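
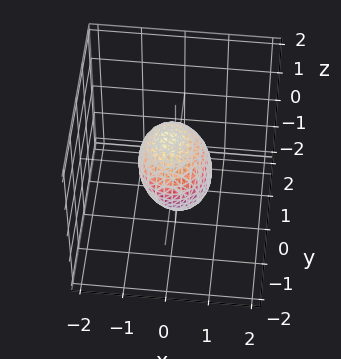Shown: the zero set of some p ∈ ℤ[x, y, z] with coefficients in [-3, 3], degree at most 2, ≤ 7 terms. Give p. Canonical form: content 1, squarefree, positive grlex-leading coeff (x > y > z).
3*x^2 + x*z + 2*y^2 + 2*z^2 - 2

The degree is 2 — a generic line meets the surface in up to 2 points.
From the visible intercepts: among the integer gridlines, it crosses the y-axis at y ∈ {-1, 1}; the z-axis gridline crossings are at z ∈ {-1, 1}.
Solving for integer coefficients yields p as stated.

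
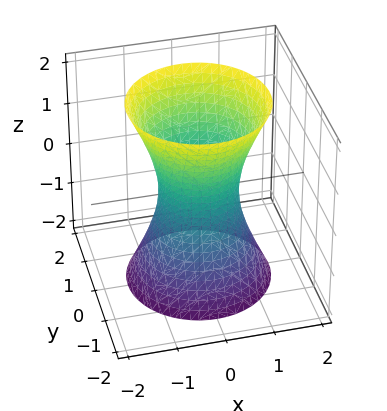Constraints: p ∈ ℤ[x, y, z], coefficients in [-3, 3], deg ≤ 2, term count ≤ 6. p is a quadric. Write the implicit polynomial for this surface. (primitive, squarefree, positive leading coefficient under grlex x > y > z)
3*x^2 + 3*y^2 - z^2 - 2

Degree: an hourglass — one-sheet hyperboloid; a quadric, so deg p = 2.
Symmetries: it's symmetric under z → −z, forcing even powers of z; the surface is invariant under rotation about z: p = q(x² + y², z).
Observable constraints: a circular section at z = 2 has radius between 1 and 2; no z-intercept at any integer in the box.
Putting this together gives p.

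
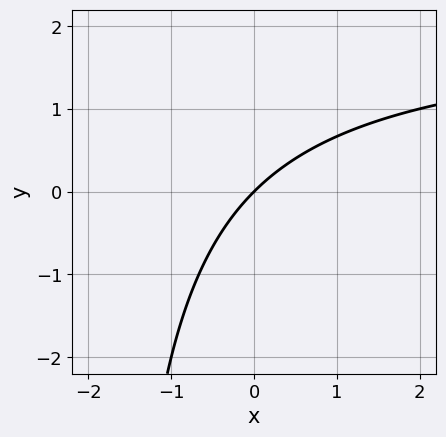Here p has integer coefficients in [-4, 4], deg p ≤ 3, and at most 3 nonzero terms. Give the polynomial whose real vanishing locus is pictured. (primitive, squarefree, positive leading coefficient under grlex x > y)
1. Degree: a generic line meets the curve in up to 2 points, so deg p = 2.
2. Reading off the gridlines: it meets the x-axis at x = 0 (among the integer gridlines); one y-axis crossing is at y = 0.
3. The integer polynomial consistent with all of this is the stated p.

x*y - 2*x + 2*y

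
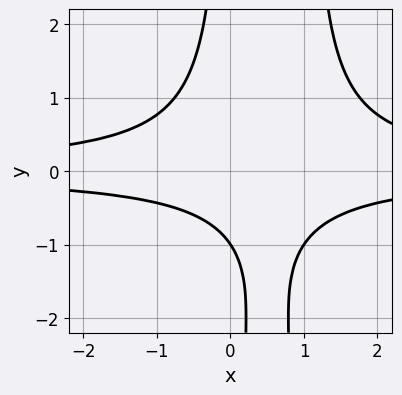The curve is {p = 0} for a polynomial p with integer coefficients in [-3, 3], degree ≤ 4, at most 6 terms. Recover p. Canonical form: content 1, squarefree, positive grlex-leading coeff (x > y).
1. deg p = 4. A generic line meets the curve in up to 4 points.
2. Against the integer gridlines: one y-axis crossing is at y = -1; it misses every integer gridline on the x-axis.
3. Fitting integer coefficients to these (and the overall shape) gives p.

3*x^2*y^2 - 3*x*y^2 - 2*y - 2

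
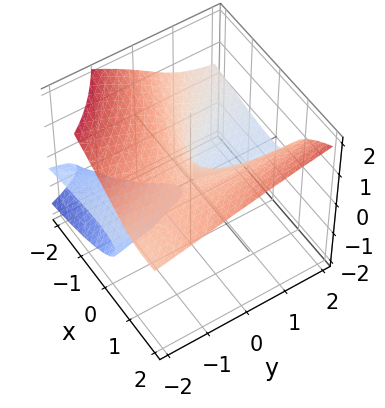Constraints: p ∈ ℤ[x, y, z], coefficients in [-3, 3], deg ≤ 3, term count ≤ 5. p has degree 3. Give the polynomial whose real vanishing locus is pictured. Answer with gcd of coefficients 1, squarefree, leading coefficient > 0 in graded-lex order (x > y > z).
(a) There are 2 components. They look like related sheets of one shape, so recover p as a whole.
(b) Degree: no degree-2 surface has this shape, so deg p = 3.
(c) Observable constraints: the visible y-axis segment lies entirely on the surface.
(d) These observations pin down the coefficients.

2*x*y*z - 3*z^3 + x^2 - 2*y*z + 2*z^2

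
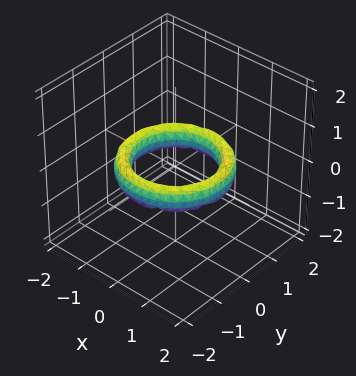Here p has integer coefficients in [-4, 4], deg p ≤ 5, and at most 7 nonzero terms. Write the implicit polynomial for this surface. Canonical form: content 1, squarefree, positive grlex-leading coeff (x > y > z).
x^4 + 2*x^2*y^2 + y^4 - 3*x^2 - 3*y^2 + 2*z^2 + 2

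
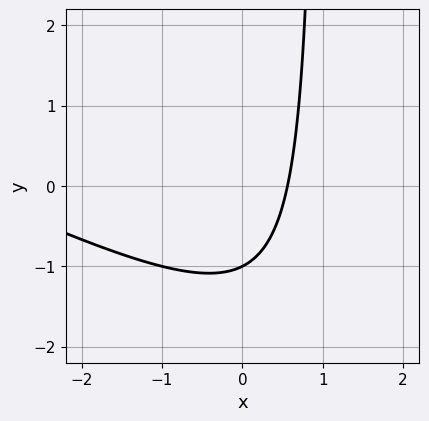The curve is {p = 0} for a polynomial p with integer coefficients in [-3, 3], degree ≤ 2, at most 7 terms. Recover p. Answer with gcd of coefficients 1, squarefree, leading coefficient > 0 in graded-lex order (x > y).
(a) The degree is 2 — no degree-1 curve has this shape.
(b) Observable constraints: it meets the y-axis at y = -1 (among the integer gridlines).
(c) Solving for integer coefficients yields p as stated.

x^2 + 2*x*y + 3*x - 2*y - 2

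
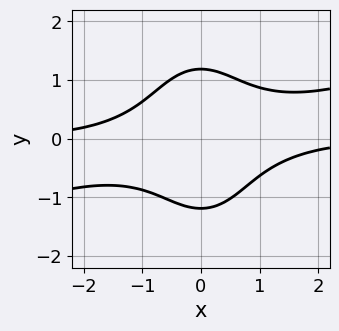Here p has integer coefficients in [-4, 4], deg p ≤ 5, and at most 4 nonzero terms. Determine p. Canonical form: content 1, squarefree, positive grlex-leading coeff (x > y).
x^3*y - 3*x^2*y^2 - y^4 + 2

(a) The degree is 4 — a generic line meets the curve in up to 4 points.
(b) Checking where it meets the axes: no x-intercept at any integer in the box.
(c) The integer polynomial consistent with all of this is the stated p.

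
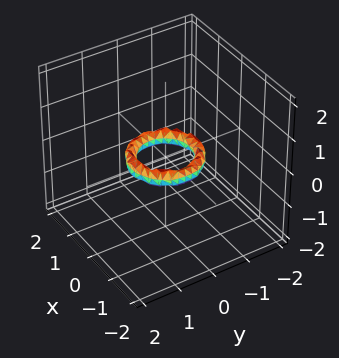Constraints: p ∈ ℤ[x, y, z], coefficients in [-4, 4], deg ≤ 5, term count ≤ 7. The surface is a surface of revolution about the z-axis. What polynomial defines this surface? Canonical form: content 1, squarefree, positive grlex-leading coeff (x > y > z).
2*x^4 + 4*x^2*y^2 + 2*y^4 - 3*x^2 - 3*y^2 + 2*z^2 + 1

deg p = 4.
By symmetry, the surface is invariant under rotation about z: p = q(x² + y², z).
Reading off the gridlines: the x-axis gridline crossings are at x ∈ {-1, 1}; among the integer gridlines, it crosses the y-axis at y ∈ {-1, 1}; a circular section at z = 0 has radius between 0 and 1; no z-intercept at any integer in the box.
The integer polynomial consistent with all of this is the stated p.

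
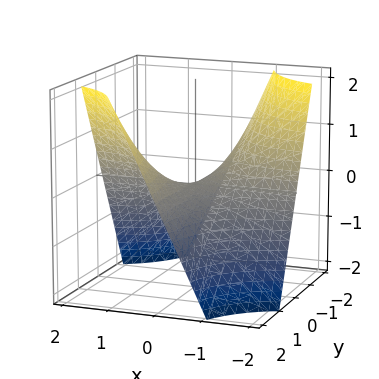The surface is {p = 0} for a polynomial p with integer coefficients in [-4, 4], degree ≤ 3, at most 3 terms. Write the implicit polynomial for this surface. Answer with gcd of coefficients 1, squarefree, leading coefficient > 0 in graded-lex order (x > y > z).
x*y - z

The degree is 2 — a saddle surface; a quadric.
Reading off the gridlines: every point of the x-axis in the box is on the surface; it crosses the z-axis at the gridline z = 0; the visible y-axis segment lies entirely on the surface.
Fitting integer coefficients to these (and the overall shape) gives p.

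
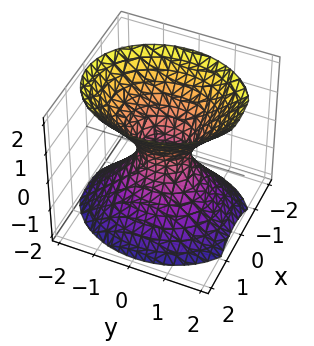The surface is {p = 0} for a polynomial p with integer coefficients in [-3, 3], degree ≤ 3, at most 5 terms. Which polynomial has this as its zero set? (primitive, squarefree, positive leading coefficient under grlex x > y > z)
3*x^2 + 2*y^2 - 2*z^2 - 1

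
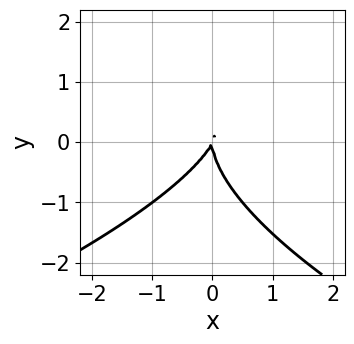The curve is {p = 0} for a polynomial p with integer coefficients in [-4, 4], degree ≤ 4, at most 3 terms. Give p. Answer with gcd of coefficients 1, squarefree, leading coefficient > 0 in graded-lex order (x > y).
1. deg p = 3. A generic line meets the curve in up to 3 points.
2. Checking where it meets the axes: one x-axis crossing is at x = 0; it meets the y-axis at y = 0 (among the integer gridlines).
3. Solving for integer coefficients yields p as stated.

y^3 + 2*x^2 - x*y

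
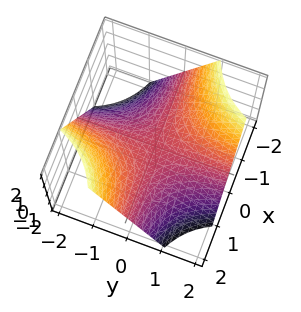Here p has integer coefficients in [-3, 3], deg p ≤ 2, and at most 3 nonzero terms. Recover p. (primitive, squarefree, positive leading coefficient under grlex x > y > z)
1. deg p = 2.
2. From the axis intercepts and sections: one z-axis crossing is at z = 0; the visible y-axis segment lies entirely on the surface; every point of the x-axis in the box is on the surface.
3. Solving for integer coefficients yields p as stated.

x*y + z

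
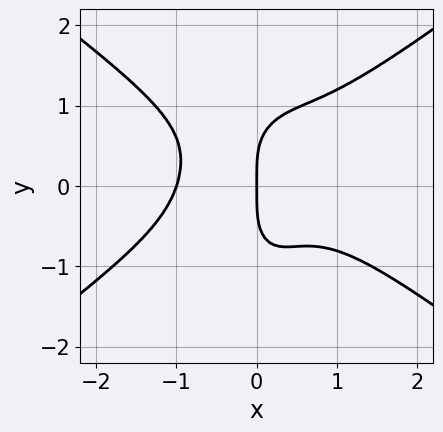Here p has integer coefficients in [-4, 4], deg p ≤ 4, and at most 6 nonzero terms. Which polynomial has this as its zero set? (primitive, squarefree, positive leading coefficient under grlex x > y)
2*x^4 - 3*x^2*y^2 - y^4 + 2*x^2*y + 2*x

First, degree: the shape is more complex than any degree-3 curve, so deg p = 4.
Then, checking where it meets the axes: one y-axis crossing is at y = 0; the x-axis gridline crossings are at x ∈ {-1, 0}.
Finally, fitting integer coefficients to these (and the overall shape) gives p.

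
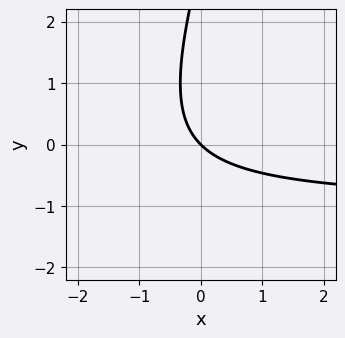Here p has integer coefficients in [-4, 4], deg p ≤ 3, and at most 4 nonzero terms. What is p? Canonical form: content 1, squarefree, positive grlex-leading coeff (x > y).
The degree is 2 — no degree-1 curve has this shape.
Checking where it meets the axes: one y-axis crossing is at y = 0; one x-axis crossing is at x = 0.
Putting this together gives p.

3*x*y - y^2 + 3*x + 3*y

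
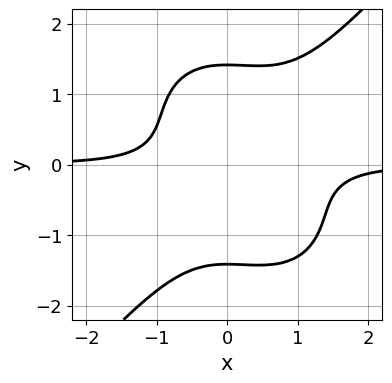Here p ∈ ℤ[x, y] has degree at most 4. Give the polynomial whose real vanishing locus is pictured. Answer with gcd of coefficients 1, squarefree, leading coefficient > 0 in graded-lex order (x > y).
(a) The degree is 4 — a generic line meets the curve in up to 4 points.
(b) Checking where it meets the axes: the curve avoids every integer x-axis point in the box.
(c) Putting this together gives p.

3*x^3*y - 2*y^4 - 2*x^2*y + 3*y^2 + 2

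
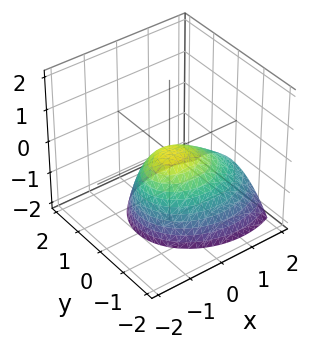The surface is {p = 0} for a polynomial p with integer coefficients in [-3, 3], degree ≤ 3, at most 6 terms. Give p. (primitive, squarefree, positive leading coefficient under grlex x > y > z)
1. deg p = 2.
2. From the axis intercepts and sections: it meets the z-axis at z = 0 (among the integer gridlines); one x-axis crossing is at x = 0; one y-axis crossing is at y = 0.
3. Putting this together gives p.

2*x^2 + 2*x*z + 3*y^2 + 3*z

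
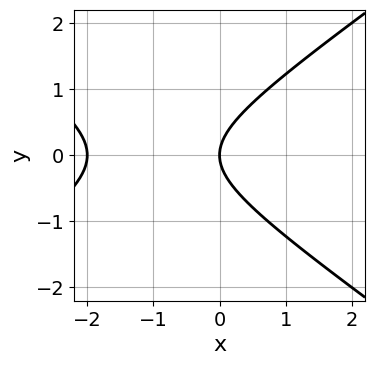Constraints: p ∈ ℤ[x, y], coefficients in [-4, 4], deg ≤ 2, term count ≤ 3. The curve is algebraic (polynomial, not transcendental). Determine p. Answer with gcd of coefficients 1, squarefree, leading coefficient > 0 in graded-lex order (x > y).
x^2 - 2*y^2 + 2*x

(a) The degree is 2 — no degree-1 curve has this shape.
(b) Symmetries: it's symmetric under y → −y, forcing even powers of y.
(c) Observable constraints: among the integer gridlines, it crosses the x-axis at x ∈ {-2, 0}; it crosses the y-axis at the gridline y = 0.
(d) These observations pin down the coefficients.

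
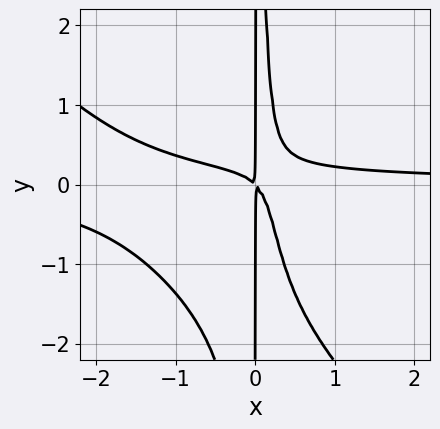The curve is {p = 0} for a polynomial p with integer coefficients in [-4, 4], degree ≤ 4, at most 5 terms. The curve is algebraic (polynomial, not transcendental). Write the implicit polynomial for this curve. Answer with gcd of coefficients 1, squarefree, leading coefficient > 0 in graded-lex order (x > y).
2*x^3*y + 2*x^2*y^2 + 3*x^2*y - x^2 - x*y

First, degree: the shape is more complex than any degree-3 curve, so deg p = 4.
Next, observable constraints: every point of the y-axis in the box is on the curve.
Finally, fitting integer coefficients to these (and the overall shape) gives p.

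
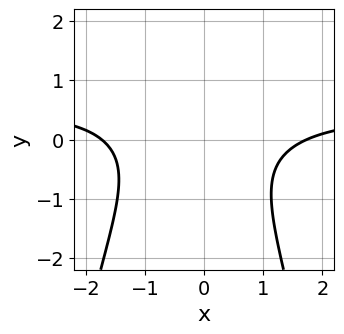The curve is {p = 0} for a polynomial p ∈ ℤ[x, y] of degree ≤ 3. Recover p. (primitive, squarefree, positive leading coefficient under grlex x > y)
2*x^2*y - x^2 + x*y + 2*y^2 + 3

1. deg p = 3. A generic line meets the curve in up to 3 points.
2. From the visible intercepts: no y-intercept at any integer in the box.
3. Together with the visible shape, these determine p as stated.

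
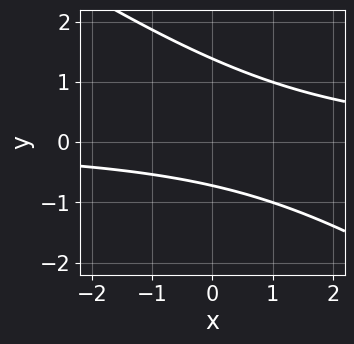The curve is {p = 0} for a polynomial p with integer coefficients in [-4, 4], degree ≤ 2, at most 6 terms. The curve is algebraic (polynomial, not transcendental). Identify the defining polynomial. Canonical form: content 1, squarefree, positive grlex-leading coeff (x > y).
2*x*y + 3*y^2 - 2*y - 3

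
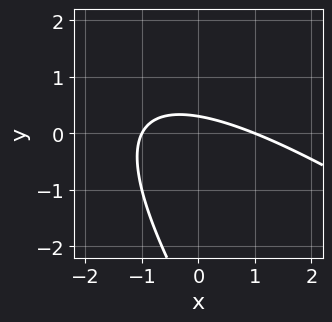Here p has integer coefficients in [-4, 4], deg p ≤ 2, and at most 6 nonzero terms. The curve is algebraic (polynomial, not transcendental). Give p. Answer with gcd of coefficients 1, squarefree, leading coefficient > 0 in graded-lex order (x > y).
x^2 + 2*x*y + y^2 + 3*y - 1

(a) The degree is 2 — a generic line meets the curve in up to 2 points.
(b) From the visible intercepts: the x-axis gridline crossings are at x ∈ {-1, 1}.
(c) Fitting integer coefficients to these (and the overall shape) gives p.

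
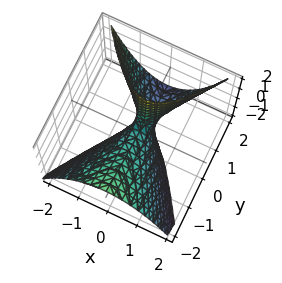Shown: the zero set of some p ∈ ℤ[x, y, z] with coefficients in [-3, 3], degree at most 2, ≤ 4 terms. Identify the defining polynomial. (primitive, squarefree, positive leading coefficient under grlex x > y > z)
3*x^2 - y^2 - 2*y*z + z

1. Degree: a generic line meets the surface in up to 2 points, so deg p = 2.
2. Observable constraints: it crosses the z-axis at the gridline z = 0; it meets the x-axis at x = 0 (among the integer gridlines); it meets the y-axis at y = 0 (among the integer gridlines).
3. Putting this together gives p.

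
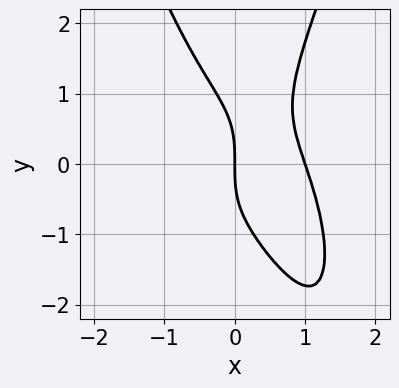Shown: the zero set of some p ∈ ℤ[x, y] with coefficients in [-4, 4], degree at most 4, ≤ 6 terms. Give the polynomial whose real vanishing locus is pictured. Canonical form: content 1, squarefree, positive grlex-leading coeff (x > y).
Degree: the shape is more complex than any degree-3 curve, so deg p = 4.
Against the integer gridlines: the x-axis gridline crossings are at x ∈ {0, 1}; it meets the y-axis at y = 0 (among the integer gridlines).
Together with the visible shape, these determine p as stated.

3*x^4 + 3*x^2*y - y^3 - 3*x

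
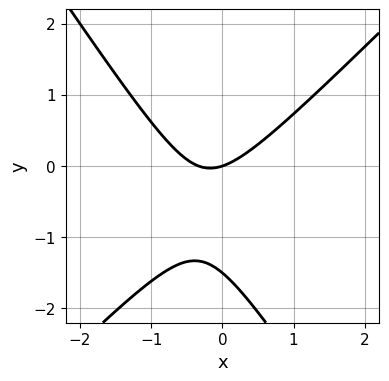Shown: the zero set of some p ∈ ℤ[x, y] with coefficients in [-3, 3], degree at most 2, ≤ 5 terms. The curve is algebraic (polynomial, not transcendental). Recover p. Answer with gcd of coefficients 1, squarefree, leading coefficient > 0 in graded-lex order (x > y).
3*x^2 - x*y - 2*y^2 + x - 3*y

(a) The degree is 2 — the shape is more complex than any degree-1 curve.
(b) Observable constraints: one x-axis crossing is at x = 0; it crosses the y-axis at the gridline y = 0.
(c) Putting this together gives p.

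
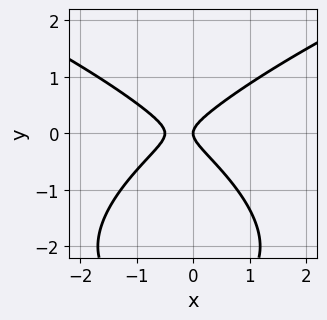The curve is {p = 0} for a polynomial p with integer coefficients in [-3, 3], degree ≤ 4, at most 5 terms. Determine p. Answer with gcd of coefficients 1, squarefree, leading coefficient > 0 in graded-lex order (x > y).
y^3 - 2*x^2 + 3*y^2 - x

First, the degree is 3 — a generic line meets the curve in up to 3 points.
Then, from the axis intercepts and sections: one x-axis crossing is at x = 0; it meets the y-axis at y = 0 (among the integer gridlines).
Finally, matching integer coefficients to the picture gives p.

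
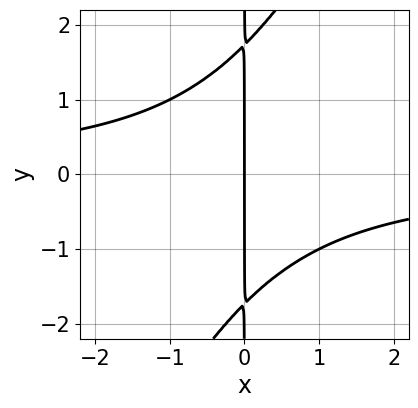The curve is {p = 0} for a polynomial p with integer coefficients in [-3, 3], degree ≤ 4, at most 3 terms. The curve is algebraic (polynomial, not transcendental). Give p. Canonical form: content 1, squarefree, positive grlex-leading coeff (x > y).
2*x^2*y - x*y^2 + 3*x

(a) deg p = 3. No degree-2 curve has this shape.
(b) Checking where it meets the axes: it crosses the x-axis at the gridline x = 0; the visible y-axis segment lies entirely on the curve.
(c) These observations pin down the coefficients.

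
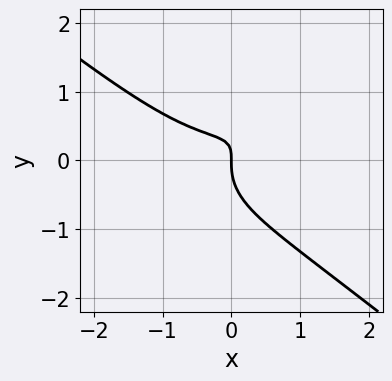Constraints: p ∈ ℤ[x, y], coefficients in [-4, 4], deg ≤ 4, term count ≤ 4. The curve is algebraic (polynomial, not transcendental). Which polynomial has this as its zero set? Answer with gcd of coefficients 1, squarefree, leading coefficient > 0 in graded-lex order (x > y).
(a) The degree is 3 — the shape is more complex than any degree-2 curve.
(b) Checking where it meets the axes: it crosses the y-axis at the gridline y = 0; it meets the x-axis at x = 0 (among the integer gridlines).
(c) Solving for integer coefficients yields p as stated.

x^3 + 2*y^3 - 2*x*y + x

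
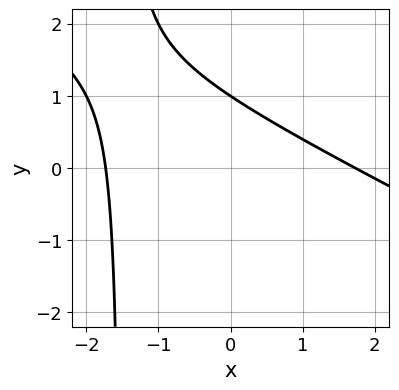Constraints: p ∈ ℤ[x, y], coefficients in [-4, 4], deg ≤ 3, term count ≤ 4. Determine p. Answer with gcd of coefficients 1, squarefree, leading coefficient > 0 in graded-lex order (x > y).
deg p = 2. A generic line meets the curve in up to 2 points.
Observable constraints: one y-axis crossing is at y = 1.
Solving for integer coefficients yields p as stated.

x^2 + 2*x*y + 3*y - 3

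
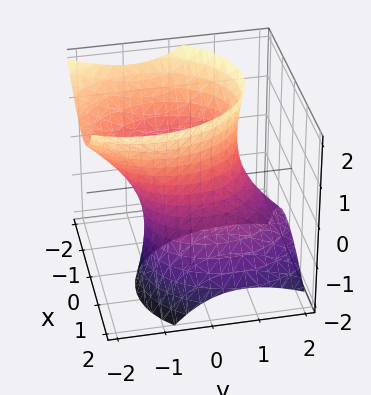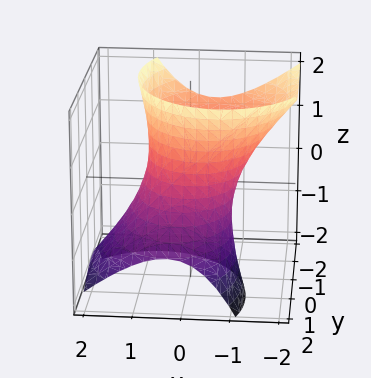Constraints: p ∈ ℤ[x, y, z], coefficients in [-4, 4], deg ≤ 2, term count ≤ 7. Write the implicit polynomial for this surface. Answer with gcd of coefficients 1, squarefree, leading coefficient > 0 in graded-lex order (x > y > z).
3*x^2 + 2*x*z + 2*y^2 + 2*y*z - z^2 - 3

1. deg p = 2. No degree-1 surface has this shape.
2. Against the integer gridlines: the x-axis gridline crossings are at x ∈ {-1, 1}; the surface avoids every integer z-axis point in the box.
3. Assembling these constraints gives the stated polynomial.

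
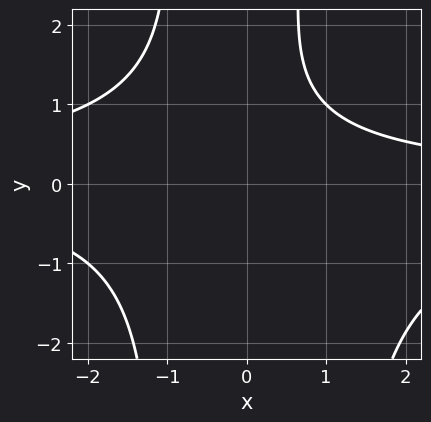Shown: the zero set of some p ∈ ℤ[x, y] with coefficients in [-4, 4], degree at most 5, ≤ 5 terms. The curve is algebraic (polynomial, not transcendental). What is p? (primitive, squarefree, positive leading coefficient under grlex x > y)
x^2*y^2 + x*y - y^2 + 2*y - 3

Degree: no degree-3 curve has this shape, so deg p = 4.
Against the integer gridlines: the curve avoids every integer y-axis point in the box; no x-intercept at any integer in the box.
Matching integer coefficients to the picture gives p.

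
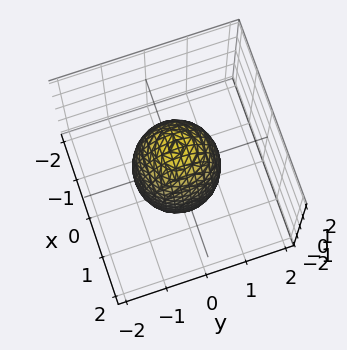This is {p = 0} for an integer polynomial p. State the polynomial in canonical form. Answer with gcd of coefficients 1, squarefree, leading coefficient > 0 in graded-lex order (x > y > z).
1. The degree is 2 — the shape is more complex than any degree-1 surface.
2. Symmetries: rotational symmetry about the z-axis ⇒ p depends on x, y only through x² + y².
3. Observable constraints: the y-axis gridline crossings are at y ∈ {-1, 1}; a circular section at z = 1 has radius between 0 and 1; the x-axis gridline crossings are at x ∈ {-1, 1}.
4. These observations pin down the coefficients.

3*x^2 + 3*y^2 + z^2 - 3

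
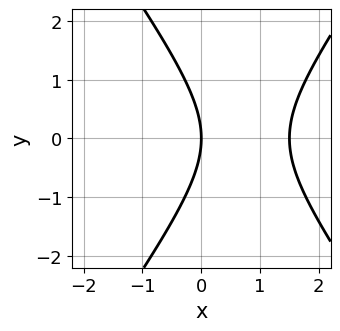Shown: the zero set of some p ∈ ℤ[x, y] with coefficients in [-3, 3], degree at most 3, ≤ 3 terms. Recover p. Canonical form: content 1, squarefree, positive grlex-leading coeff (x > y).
2*x^2 - y^2 - 3*x

(a) The degree is 2 — no degree-1 curve has this shape.
(b) Symmetries: mirror symmetry y ↦ −y ⇒ only even powers of y.
(c) Reading off the gridlines: it meets the y-axis at y = 0 (among the integer gridlines); it crosses the x-axis at the gridline x = 0.
(d) Together with the visible shape, these determine p as stated.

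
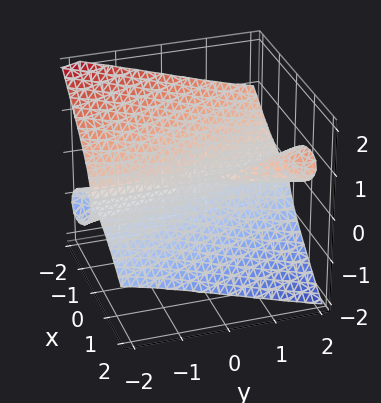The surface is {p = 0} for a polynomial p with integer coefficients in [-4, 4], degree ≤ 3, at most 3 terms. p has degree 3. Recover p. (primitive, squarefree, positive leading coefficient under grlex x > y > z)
x^3 - 2*x*y*z + 3*z^3

(a) The picture has 2 separate pieces.
(b) deg p = 3.
(c) From the visible intercepts: the visible y-axis segment lies entirely on the surface; it meets the x-axis at x = 0 (among the integer gridlines).
(d) Fitting integer coefficients to these (and the overall shape) gives p.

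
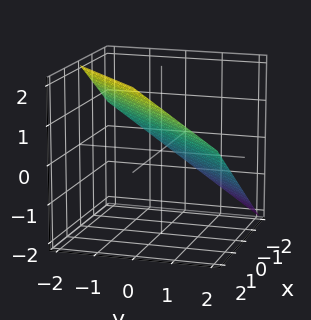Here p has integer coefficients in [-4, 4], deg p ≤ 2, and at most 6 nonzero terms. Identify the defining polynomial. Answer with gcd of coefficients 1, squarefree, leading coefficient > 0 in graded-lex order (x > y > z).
2*x - 2*y - 3*z + 2

(a) deg p = 1.
(b) Checking where it meets the axes: one x-axis crossing is at x = -1; it crosses the y-axis at the gridline y = 1.
(c) Fitting integer coefficients to these (and the overall shape) gives p.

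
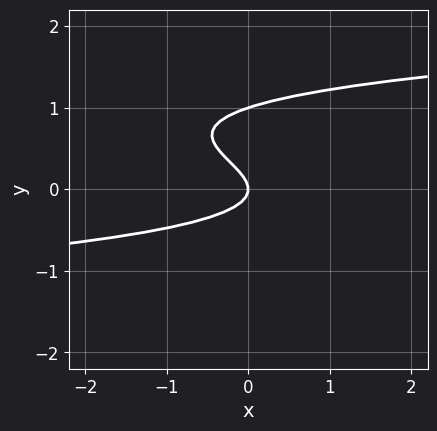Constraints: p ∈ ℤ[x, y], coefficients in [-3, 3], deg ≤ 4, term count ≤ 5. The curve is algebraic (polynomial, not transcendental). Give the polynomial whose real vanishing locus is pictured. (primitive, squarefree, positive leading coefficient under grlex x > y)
First, degree: no degree-2 curve has this shape, so deg p = 3.
Then, checking where it meets the axes: among the integer gridlines, it crosses the y-axis at y ∈ {0, 1}; it meets the x-axis at x = 0 (among the integer gridlines).
Finally, solving for integer coefficients yields p as stated.

3*y^3 - 3*y^2 - x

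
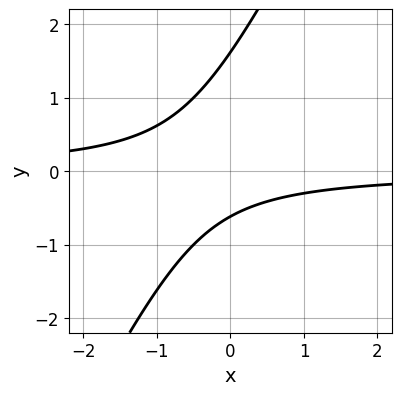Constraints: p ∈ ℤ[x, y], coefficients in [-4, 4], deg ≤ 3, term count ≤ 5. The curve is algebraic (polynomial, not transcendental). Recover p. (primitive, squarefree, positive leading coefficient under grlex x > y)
First, deg p = 2. A generic line meets the curve in up to 2 points.
Then, against the integer gridlines: the curve avoids every integer x-axis point in the box.
Finally, solving for integer coefficients yields p as stated.

2*x*y - y^2 + y + 1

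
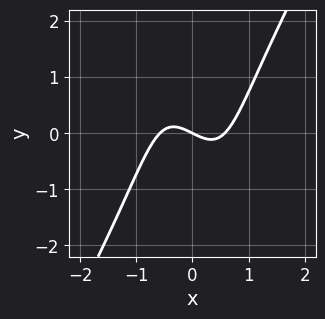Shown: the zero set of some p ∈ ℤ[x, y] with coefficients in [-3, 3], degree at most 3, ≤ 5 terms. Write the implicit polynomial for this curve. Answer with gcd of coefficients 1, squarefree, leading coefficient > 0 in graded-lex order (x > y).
3*x^3 - x*y^2 - x - 2*y

deg p = 3. A generic line meets the curve in up to 3 points.
Reading off the gridlines: one y-axis crossing is at y = 0; it meets the x-axis at x = 0 (among the integer gridlines).
Together with the visible shape, these determine p as stated.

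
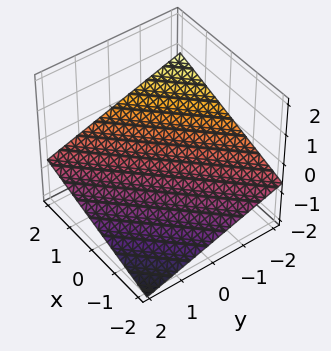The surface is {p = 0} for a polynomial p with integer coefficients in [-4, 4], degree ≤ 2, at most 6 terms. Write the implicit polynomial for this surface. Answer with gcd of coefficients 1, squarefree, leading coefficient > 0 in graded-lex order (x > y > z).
deg p = 1. Every cross-section is a straight line — this is a plane.
From the visible intercepts: one x-axis crossing is at x = 2; it crosses the y-axis at the gridline y = -2.
Solving for integer coefficients yields p as stated.

x - y - 3*z - 2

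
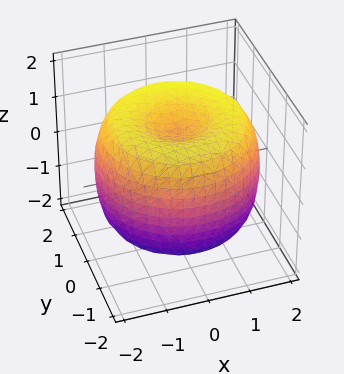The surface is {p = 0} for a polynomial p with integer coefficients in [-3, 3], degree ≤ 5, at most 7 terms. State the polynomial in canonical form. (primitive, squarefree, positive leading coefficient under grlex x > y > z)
deg p = 4. The shape is more complex than any degree-3 surface.
By symmetry, the z-axis is an axis of rotation, so x and y enter only as x² + y².
Checking where it meets the axes: among the integer gridlines, it crosses the z-axis at z ∈ {-1, 1}; a circular section at z = 1 has radius between 1 and 2.
Together with the visible shape, these determine p as stated.

x^4 + 2*x^2*y^2 + y^4 - 3*x^2 - 3*y^2 + 2*z^2 - 2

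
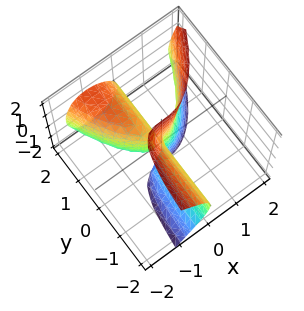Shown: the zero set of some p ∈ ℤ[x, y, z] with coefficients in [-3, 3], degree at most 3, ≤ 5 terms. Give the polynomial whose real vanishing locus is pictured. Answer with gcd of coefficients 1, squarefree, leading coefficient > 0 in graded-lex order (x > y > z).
2*x^3 - y*z^2 - 3*x*y

First, the picture has 2 separate pieces. They look like related sheets of one shape, so recover p as a whole.
Then, the degree is 3 — the shape is more complex than any degree-2 surface.
Then, from the axis intercepts and sections: the visible y-axis segment lies entirely on the surface; one x-axis crossing is at x = 0.
Finally, putting this together gives p. Check: (0, 0, 1) on the z-axis lies on the surface, and p(0, 0, 1) = 0. ✓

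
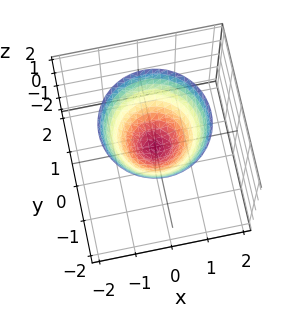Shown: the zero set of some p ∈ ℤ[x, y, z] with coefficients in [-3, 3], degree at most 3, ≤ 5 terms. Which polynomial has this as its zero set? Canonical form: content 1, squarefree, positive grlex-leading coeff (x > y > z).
x^2 + y^2 - z

First, deg p = 2.
Then, symmetries: rotational symmetry about the z-axis ⇒ p depends on x, y only through x² + y².
Next, checking where it meets the axes: it meets the y-axis at y = 0 (among the integer gridlines); it meets the x-axis at x = 0 (among the integer gridlines).
Finally, matching integer coefficients to the picture gives p.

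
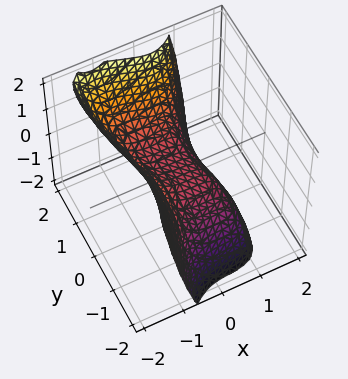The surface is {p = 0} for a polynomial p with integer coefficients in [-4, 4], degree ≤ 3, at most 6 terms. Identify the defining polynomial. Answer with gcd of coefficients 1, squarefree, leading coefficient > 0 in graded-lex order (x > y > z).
3*x^3 + 2*x^2*y - y^3 - x*z + 3*z

Degree: the shape is more complex than any degree-2 surface, so deg p = 3.
Checking where it meets the axes: it meets the x-axis at x = 0 (among the integer gridlines); it meets the y-axis at y = 0 (among the integer gridlines).
Matching integer coefficients to the picture gives p.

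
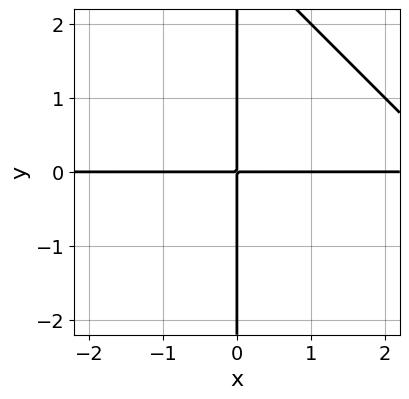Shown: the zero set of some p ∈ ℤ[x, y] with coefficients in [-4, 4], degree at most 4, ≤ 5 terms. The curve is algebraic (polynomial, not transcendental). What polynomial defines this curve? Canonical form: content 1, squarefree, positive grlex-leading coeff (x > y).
x^2*y + x*y^2 - 3*x*y

(a) Degree: a generic line meets the curve in up to 3 points, so deg p = 3.
(b) From the visible intercepts: the visible y-axis segment lies entirely on the curve; the visible x-axis segment lies entirely on the curve.
(c) Assembling these constraints gives the stated polynomial.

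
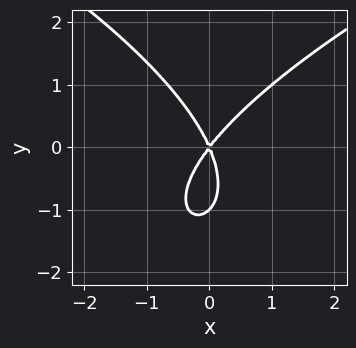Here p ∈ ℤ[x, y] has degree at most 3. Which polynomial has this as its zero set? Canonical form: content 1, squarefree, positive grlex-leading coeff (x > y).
(a) Degree: no degree-2 curve has this shape, so deg p = 3.
(b) Reading off the gridlines: the y-axis gridline crossings are at y ∈ {-1, 0}; one x-axis crossing is at x = 0.
(c) Assembling these constraints gives the stated polynomial.

y^3 - 3*x^2 + x*y + y^2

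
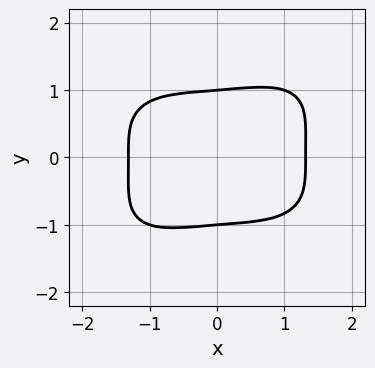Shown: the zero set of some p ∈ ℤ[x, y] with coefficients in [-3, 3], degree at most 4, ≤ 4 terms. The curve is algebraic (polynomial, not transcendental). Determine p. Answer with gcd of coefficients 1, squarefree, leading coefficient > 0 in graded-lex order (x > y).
x^4 - x*y^3 + 3*y^4 - 3

(a) deg p = 4.
(b) Reading off the gridlines: among the integer gridlines, it crosses the y-axis at y ∈ {-1, 1}.
(c) Putting this together gives p.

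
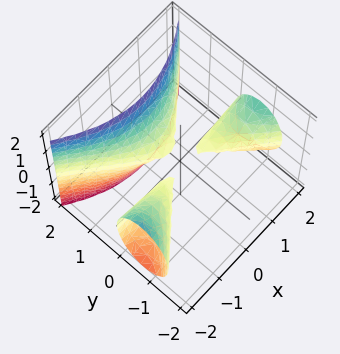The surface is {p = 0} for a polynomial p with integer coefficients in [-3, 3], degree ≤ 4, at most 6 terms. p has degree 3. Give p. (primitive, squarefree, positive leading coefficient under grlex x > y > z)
1. There are 3 components. Treating them together as one polynomial.
2. The degree is 3 — a generic line meets the surface in up to 3 points.
3. Reading off the gridlines: every point of the x-axis in the box is on the surface.
4. Solving for integer coefficients yields p as stated.

2*x^2*y - 3*y^3 - y*z^2 + y^2 + 2*z^2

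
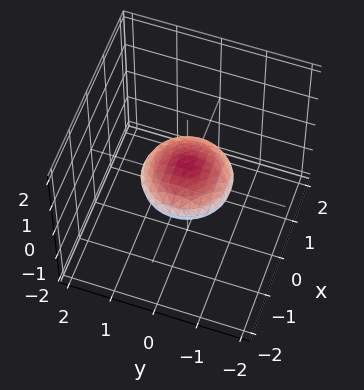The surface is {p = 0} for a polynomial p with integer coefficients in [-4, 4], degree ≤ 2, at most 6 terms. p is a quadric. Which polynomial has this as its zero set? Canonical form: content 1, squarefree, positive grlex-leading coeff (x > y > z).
x^2 + y^2 + 3*z^2 - 1

1. deg p = 2. A closed, bounded, convex surface; a quadric.
2. Symmetries: mirror symmetry z ↦ −z ⇒ only even powers of z; the z-axis is an axis of rotation, so x and y enter only as x² + y².
3. From the visible intercepts: a circular section at z = 0 has radius exactly 1; among the integer gridlines, it crosses the y-axis at y ∈ {-1, 1}; the x-axis gridline crossings are at x ∈ {-1, 1}.
4. Solving for integer coefficients yields p as stated.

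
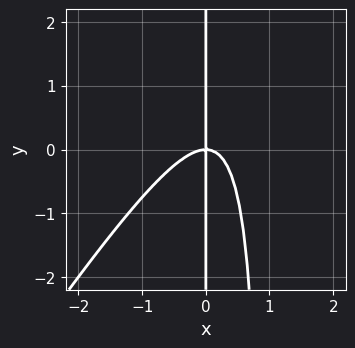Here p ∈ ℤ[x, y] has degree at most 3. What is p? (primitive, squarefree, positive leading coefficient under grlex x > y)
Degree: the shape is more complex than any degree-2 curve, so deg p = 3.
Observable constraints: the visible y-axis segment lies entirely on the curve; it meets the x-axis at x = 0 (among the integer gridlines).
Assembling these constraints gives the stated polynomial.

3*x^3 - 2*x^2*y + 2*x*y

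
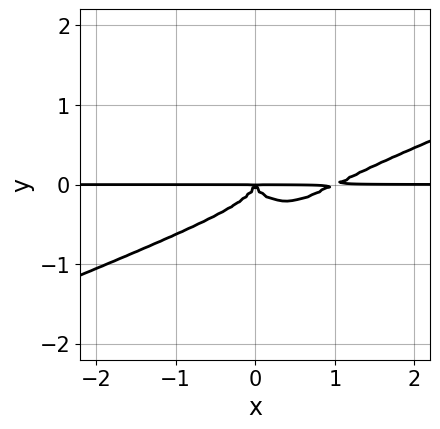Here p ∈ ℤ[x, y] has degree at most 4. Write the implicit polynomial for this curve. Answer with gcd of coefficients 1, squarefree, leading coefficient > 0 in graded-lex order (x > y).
The degree is 4 — a generic line meets the curve in up to 4 points.
From the axis intercepts and sections: every point of the x-axis in the box is on the curve.
Putting this together gives p.

x^3*y - 2*x^2*y^2 - 3*y^4 - x^2*y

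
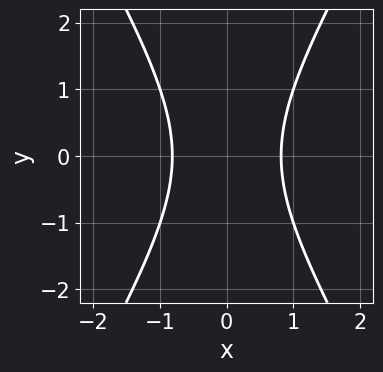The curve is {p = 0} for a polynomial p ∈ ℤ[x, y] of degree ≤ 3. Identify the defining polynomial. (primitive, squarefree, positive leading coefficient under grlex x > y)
3*x^2 - y^2 - 2

(a) deg p = 2. A generic line meets the curve in up to 2 points.
(b) Symmetries: mirror symmetry y ↦ −y ⇒ only even powers of y; it's symmetric under x → −x, forcing even powers of x.
(c) From the axis intercepts and sections: the curve avoids every integer y-axis point in the box.
(d) Matching integer coefficients to the picture gives p.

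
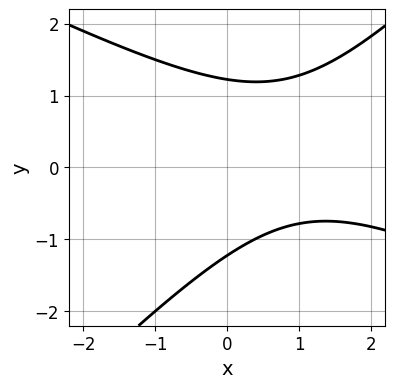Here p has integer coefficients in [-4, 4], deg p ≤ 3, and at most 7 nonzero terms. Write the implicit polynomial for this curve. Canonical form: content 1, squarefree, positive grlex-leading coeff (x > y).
First, the degree is 2 — no degree-1 curve has this shape.
Next, against the integer gridlines: no x-intercept at any integer in the box.
Finally, assembling these constraints gives the stated polynomial.

x^2 + x*y - 2*y^2 - 2*x + 3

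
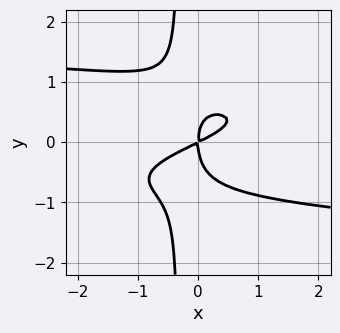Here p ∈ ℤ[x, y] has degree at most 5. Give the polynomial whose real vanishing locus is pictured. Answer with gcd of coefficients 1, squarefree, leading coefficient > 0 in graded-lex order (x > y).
3*x*y^3 + y^3 + x^2 - 2*x*y

1. The degree is 4 — a generic line meets the curve in up to 4 points.
2. Reading off the gridlines: one x-axis crossing is at x = 0; one y-axis crossing is at y = 0.
3. Putting this together gives p.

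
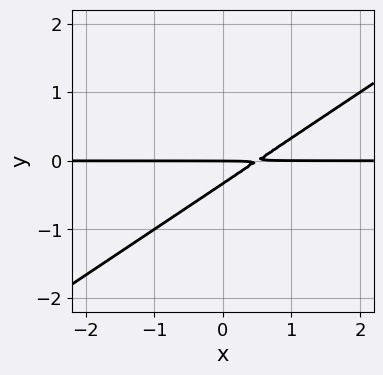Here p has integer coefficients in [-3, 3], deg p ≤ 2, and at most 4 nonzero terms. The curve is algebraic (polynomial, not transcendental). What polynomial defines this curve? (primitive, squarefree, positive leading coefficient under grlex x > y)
(a) The degree is 2 — no degree-1 curve has this shape.
(b) Checking where it meets the axes: it crosses the y-axis at the gridline y = 0; the visible x-axis segment lies entirely on the curve.
(c) The integer polynomial consistent with all of this is the stated p.

2*x*y - 3*y^2 - y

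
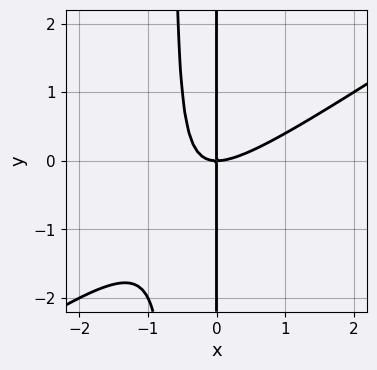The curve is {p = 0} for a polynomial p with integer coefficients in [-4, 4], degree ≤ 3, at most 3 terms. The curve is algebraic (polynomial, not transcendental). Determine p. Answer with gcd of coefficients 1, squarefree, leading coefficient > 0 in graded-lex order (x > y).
First, deg p = 3.
Then, checking where it meets the axes: it meets the x-axis at x = 0 (among the integer gridlines); every point of the y-axis in the box is on the curve.
Finally, these observations pin down the coefficients.

2*x^3 - 3*x^2*y - 2*x*y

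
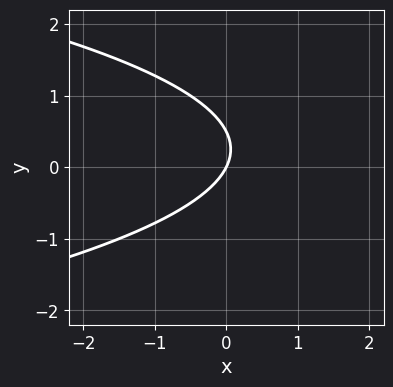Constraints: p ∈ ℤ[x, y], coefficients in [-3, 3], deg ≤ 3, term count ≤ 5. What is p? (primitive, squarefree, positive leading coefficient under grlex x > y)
2*y^2 + 2*x - y

Degree: no degree-1 curve has this shape, so deg p = 2.
Against the integer gridlines: it meets the y-axis at y = 0 (among the integer gridlines); it meets the x-axis at x = 0 (among the integer gridlines).
These observations pin down the coefficients.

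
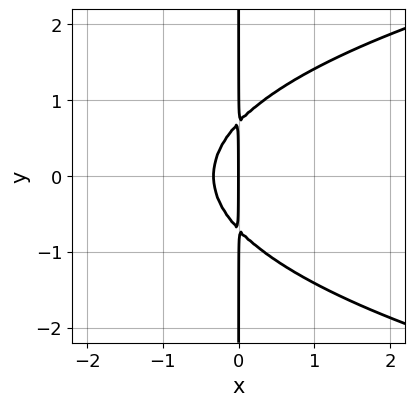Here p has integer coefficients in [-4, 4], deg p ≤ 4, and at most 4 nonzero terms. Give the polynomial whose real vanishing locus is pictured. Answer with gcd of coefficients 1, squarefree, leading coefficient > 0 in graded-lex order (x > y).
2*x*y^2 - 3*x^2 - x

deg p = 3. No degree-2 curve has this shape.
Symmetries: it's symmetric under y → −y, forcing even powers of y.
Against the integer gridlines: it meets the x-axis at x = 0 (among the integer gridlines); the visible y-axis segment lies entirely on the curve.
Assembling these constraints gives the stated polynomial.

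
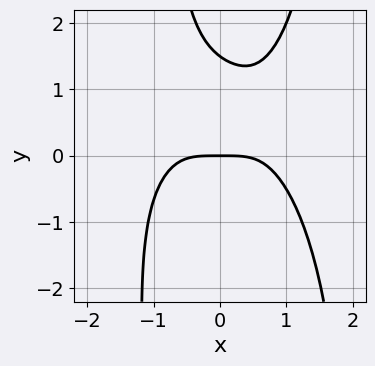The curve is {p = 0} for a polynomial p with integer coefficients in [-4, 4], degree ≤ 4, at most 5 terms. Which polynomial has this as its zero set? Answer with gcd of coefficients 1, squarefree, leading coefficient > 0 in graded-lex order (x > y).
2*x^4 + x^2*y^2 - x*y^2 - 2*y^2 + 3*y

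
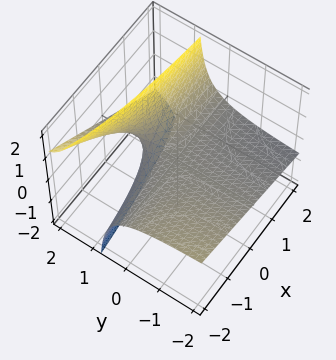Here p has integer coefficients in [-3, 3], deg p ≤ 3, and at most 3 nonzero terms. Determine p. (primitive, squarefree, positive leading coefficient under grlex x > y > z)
x*y + 3*y*z - 3*z

1. Degree: a generic line meets the surface in up to 2 points, so deg p = 2.
2. From the visible intercepts: the visible x-axis segment lies entirely on the surface; every point of the y-axis in the box is on the surface; one z-axis crossing is at z = 0.
3. Assembling these constraints gives the stated polynomial.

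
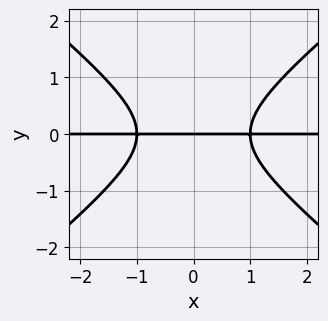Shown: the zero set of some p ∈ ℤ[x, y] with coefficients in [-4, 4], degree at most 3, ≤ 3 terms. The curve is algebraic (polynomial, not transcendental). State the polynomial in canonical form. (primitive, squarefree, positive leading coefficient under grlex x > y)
2*x^2*y - 3*y^3 - 2*y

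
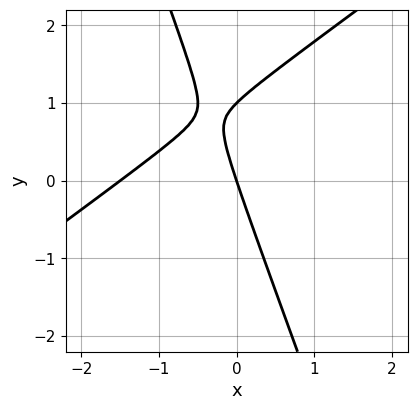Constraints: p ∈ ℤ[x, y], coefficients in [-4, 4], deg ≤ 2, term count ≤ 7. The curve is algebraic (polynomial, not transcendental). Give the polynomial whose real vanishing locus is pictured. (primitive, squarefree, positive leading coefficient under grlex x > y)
2*x^2 - 2*x*y - y^2 + 3*x + y

(a) The degree is 2 — the shape is more complex than any degree-1 curve.
(b) Checking where it meets the axes: the y-axis gridline crossings are at y ∈ {0, 1}; it crosses the x-axis at the gridline x = 0.
(c) These observations pin down the coefficients.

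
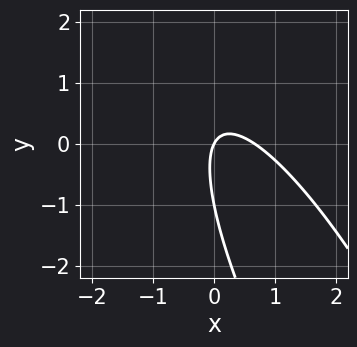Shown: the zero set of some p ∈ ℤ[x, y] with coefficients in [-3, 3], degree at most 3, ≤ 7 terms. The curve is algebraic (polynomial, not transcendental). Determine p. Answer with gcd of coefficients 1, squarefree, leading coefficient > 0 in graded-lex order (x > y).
3*x^2 + 3*x*y + y^2 - 2*x + y

(a) deg p = 2. A generic line meets the curve in up to 2 points.
(b) From the visible intercepts: one x-axis crossing is at x = 0; the y-axis gridline crossings are at y ∈ {-1, 0}.
(c) Putting this together gives p.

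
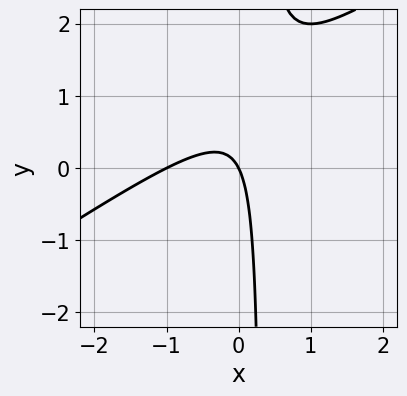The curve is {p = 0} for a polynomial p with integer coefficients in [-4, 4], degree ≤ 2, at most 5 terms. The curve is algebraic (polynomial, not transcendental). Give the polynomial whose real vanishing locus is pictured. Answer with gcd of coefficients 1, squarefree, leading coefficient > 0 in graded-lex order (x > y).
(a) Degree: no degree-1 curve has this shape, so deg p = 2.
(b) From the visible intercepts: the x-axis gridline crossings are at x ∈ {-1, 0}; one y-axis crossing is at y = 0.
(c) Matching integer coefficients to the picture gives p.

2*x^2 - 3*x*y + 2*x + y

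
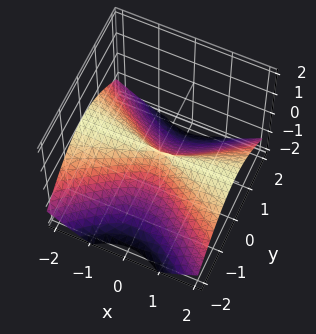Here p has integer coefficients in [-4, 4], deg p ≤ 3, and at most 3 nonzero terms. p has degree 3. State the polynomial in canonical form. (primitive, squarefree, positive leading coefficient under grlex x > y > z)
2*x^2*z + z^3 + 3*y^2

First, deg p = 3. The shape is more complex than any degree-2 surface.
Next, against the integer gridlines: one y-axis crossing is at y = 0; it meets the z-axis at z = 0 (among the integer gridlines).
Finally, these observations pin down the coefficients. Check: (2, 0, 0) on the x-axis lies on the surface, and p(2, 0, 0) = 0. ✓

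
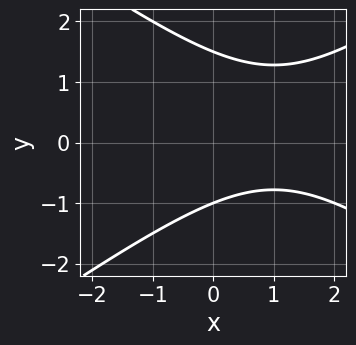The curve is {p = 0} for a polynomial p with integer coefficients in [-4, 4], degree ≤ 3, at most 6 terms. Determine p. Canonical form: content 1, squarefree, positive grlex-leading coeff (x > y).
x^2 - 2*y^2 - 2*x + y + 3

First, degree: no degree-1 curve has this shape, so deg p = 2.
Then, from the axis intercepts and sections: it crosses the y-axis at the gridline y = -1; the curve avoids every integer x-axis point in the box.
Finally, matching integer coefficients to the picture gives p.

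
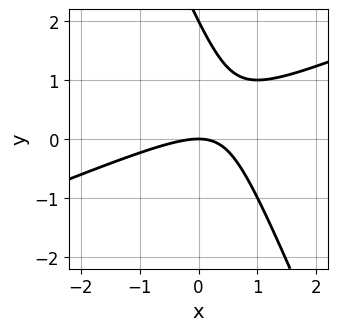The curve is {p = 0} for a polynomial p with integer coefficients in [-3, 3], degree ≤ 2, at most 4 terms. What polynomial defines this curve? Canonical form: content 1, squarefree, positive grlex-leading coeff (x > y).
The degree is 2 — no degree-1 curve has this shape.
Reading off the gridlines: among the integer gridlines, it crosses the y-axis at y ∈ {0, 2}; it meets the x-axis at x = 0 (among the integer gridlines).
Matching integer coefficients to the picture gives p.

x^2 - 2*x*y - y^2 + 2*y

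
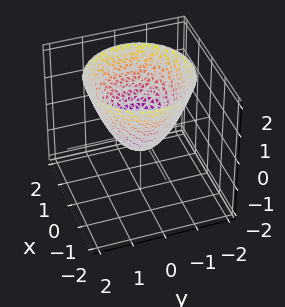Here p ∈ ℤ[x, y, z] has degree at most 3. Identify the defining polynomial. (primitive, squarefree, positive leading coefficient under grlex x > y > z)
1. The degree is 2 — no degree-1 surface has this shape.
2. Symmetries: the surface is invariant under rotation about z: p = q(x² + y², z).
3. Observable constraints: a circular section at z = 1 has radius between 1 and 2.
4. Matching integer coefficients to the picture gives p.

2*x^2 + 2*y^2 - 2*z - 1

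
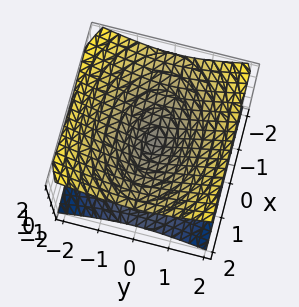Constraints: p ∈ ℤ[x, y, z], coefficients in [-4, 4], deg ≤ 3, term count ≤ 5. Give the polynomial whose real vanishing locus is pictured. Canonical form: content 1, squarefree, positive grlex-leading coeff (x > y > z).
x^2 + 2*y^2 - 3*z^2

(a) deg p = 2. A double cone through the origin; a quadric.
(b) Symmetries: the x ↦ −x reflection is a symmetry, so x appears only in even powers; it's symmetric under y → −y, forcing even powers of y; mirror symmetry z ↦ −z ⇒ only even powers of z.
(c) Observable constraints: one z-axis crossing is at z = 0; it crosses the x-axis at the gridline x = 0.
(d) Together with the visible shape, these determine p as stated.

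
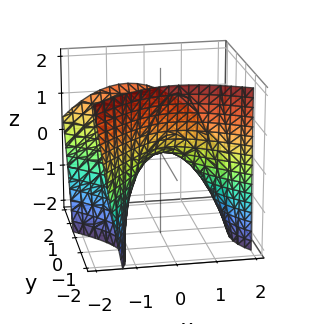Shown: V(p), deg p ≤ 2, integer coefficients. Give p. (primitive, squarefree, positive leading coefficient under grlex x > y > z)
2*x^2 + x*y - 2*y^2 + 2*y*z + 3*z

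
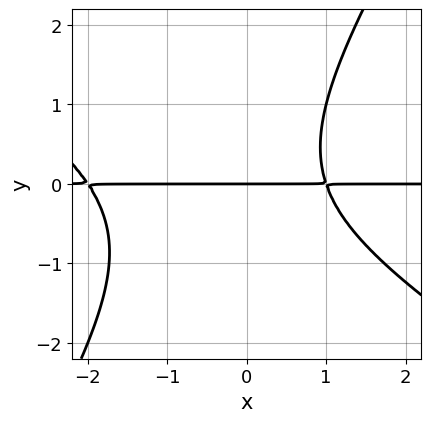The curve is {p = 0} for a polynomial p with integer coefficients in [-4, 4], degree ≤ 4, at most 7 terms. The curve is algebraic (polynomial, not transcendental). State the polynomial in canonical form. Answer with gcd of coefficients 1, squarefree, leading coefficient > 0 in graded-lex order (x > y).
deg p = 3. No degree-2 curve has this shape.
Against the integer gridlines: it meets the y-axis at y = 0 (among the integer gridlines); the visible x-axis segment lies entirely on the curve.
Putting this together gives p.

x^2*y + x*y^2 - y^3 + x*y - 2*y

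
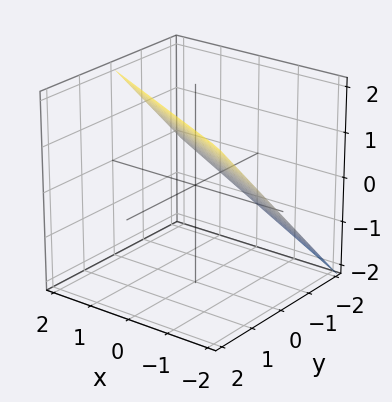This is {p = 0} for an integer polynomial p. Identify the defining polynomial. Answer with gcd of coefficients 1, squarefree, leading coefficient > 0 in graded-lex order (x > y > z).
x + 2*y - 2*z + 2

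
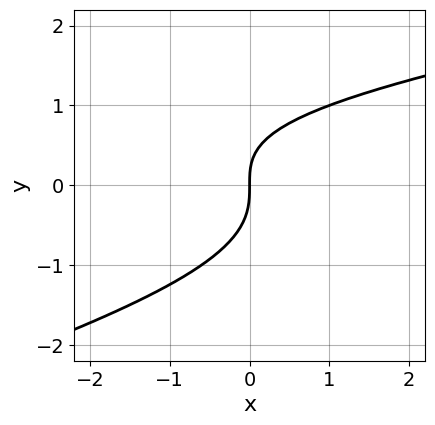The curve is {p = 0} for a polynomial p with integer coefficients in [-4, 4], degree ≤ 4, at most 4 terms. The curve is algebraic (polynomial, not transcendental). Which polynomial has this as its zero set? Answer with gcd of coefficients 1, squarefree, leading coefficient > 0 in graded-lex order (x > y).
x*y^2 - 3*y^3 - x*y + 3*x

deg p = 3. The shape is more complex than any degree-2 curve.
Against the integer gridlines: it meets the y-axis at y = 0 (among the integer gridlines); it crosses the x-axis at the gridline x = 0.
Together with the visible shape, these determine p as stated.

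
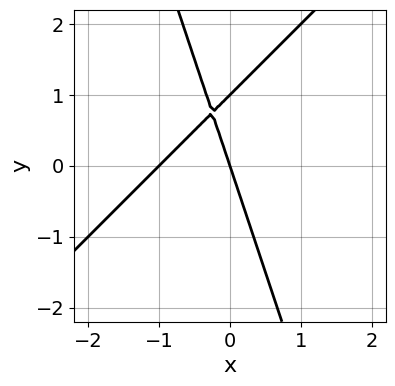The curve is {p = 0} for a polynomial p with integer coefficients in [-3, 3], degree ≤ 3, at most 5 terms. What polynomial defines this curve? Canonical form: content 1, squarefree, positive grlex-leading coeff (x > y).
(a) The degree is 2 — the shape is more complex than any degree-1 curve.
(b) Checking where it meets the axes: among the integer gridlines, it crosses the y-axis at y ∈ {0, 1}; among the integer gridlines, it crosses the x-axis at x ∈ {-1, 0}.
(c) The integer polynomial consistent with all of this is the stated p.

3*x^2 - 2*x*y - y^2 + 3*x + y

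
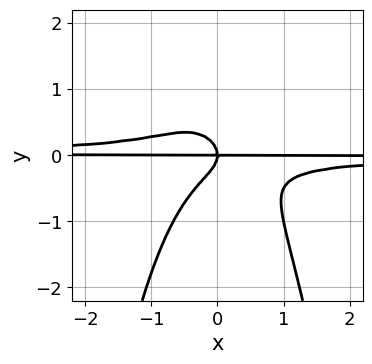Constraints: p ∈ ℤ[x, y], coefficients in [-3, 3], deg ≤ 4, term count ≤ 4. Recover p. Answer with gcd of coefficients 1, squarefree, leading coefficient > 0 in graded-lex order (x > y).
The degree is 4 — no degree-3 curve has this shape.
Checking where it meets the axes: the visible x-axis segment lies entirely on the curve; it crosses the y-axis at the gridline y = 0.
These observations pin down the coefficients.

3*x^2*y^2 + 2*y^3 + x*y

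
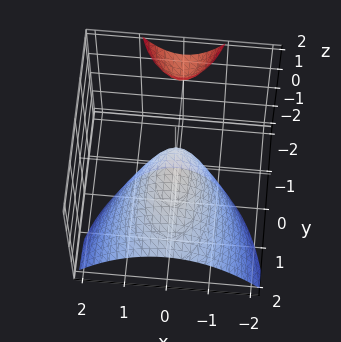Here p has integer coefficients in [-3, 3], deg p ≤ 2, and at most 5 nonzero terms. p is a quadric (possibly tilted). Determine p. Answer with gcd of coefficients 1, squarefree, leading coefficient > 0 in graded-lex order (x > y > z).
3*x^2 + y^2 + 3*y*z + 3*z

I count 2 distinct pieces.
deg p = 2.
Checking where it meets the axes: one z-axis crossing is at z = 0; it meets the y-axis at y = 0 (among the integer gridlines).
Putting this together gives p.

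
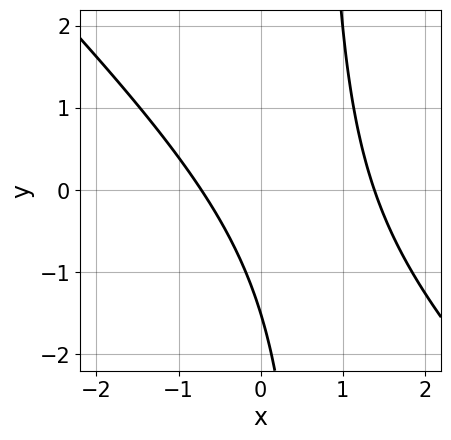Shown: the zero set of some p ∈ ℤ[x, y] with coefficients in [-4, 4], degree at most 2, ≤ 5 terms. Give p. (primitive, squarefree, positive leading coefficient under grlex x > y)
3*x^2 + 3*x*y - 2*x - 2*y - 3

1. deg p = 2.
2. Matching integer coefficients to the picture gives p.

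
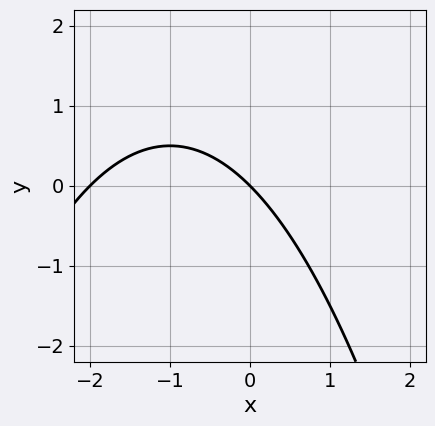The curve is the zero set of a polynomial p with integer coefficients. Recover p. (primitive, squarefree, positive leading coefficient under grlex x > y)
First, the degree is 2 — the shape is more complex than any degree-1 curve.
Next, reading off the gridlines: one y-axis crossing is at y = 0; the x-axis gridline crossings are at x ∈ {-2, 0}.
Finally, assembling these constraints gives the stated polynomial.

x^2 + 2*x + 2*y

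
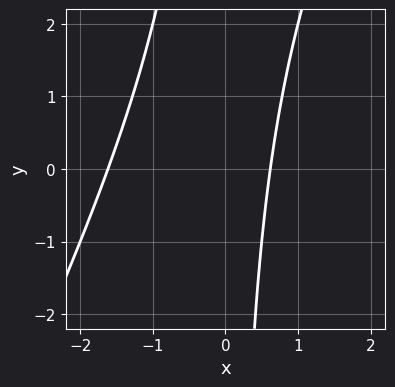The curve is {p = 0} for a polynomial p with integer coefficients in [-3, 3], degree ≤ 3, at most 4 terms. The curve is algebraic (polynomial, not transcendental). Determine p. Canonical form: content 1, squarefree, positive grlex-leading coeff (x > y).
1. deg p = 2.
2. Observable constraints: no y-intercept at any integer in the box.
3. Assembling these constraints gives the stated polynomial.

2*x^2 - x*y + 2*x - 2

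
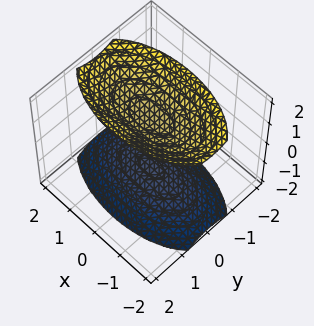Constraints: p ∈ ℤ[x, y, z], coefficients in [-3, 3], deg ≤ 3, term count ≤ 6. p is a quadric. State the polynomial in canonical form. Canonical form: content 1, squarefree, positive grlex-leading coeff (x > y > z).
x^2 + 3*y^2 - 2*z^2 + 3

1. I count 2 distinct pieces. They look like related sheets of one shape, so recover p as a whole.
2. The degree is 2 — two separate bowl-shaped sheets opening away from each other; a quadric.
3. Symmetries: the z ↦ −z reflection is a symmetry, so z appears only in even powers; mirror symmetry x ↦ −x ⇒ only even powers of x; the y ↦ −y reflection is a symmetry, so y appears only in even powers.
4. Observable constraints: the surface avoids every integer x-axis point in the box; the surface avoids every integer y-axis point in the box.
5. Fitting integer coefficients to these (and the overall shape) gives p.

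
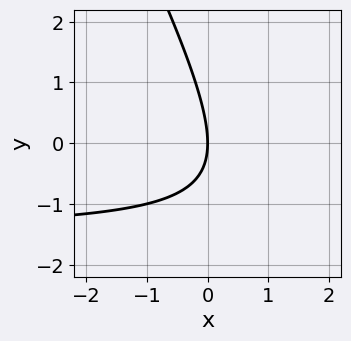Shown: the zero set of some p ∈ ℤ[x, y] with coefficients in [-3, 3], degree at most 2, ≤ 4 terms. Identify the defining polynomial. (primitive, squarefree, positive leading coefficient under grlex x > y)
First, degree: a generic line meets the curve in up to 2 points, so deg p = 2.
Then, reading off the gridlines: it meets the x-axis at x = 0 (among the integer gridlines); it crosses the y-axis at the gridline y = 0.
Finally, putting this together gives p.

2*x*y + y^2 + 3*x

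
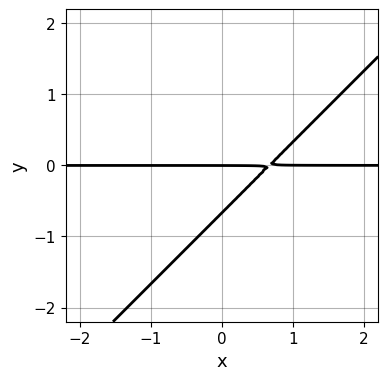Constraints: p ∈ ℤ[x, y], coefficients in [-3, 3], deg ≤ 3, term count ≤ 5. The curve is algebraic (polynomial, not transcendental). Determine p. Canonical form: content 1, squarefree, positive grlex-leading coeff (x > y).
3*x*y - 3*y^2 - 2*y

The degree is 2 — the shape is more complex than any degree-1 curve.
Against the integer gridlines: the visible x-axis segment lies entirely on the curve; it crosses the y-axis at the gridline y = 0.
These observations pin down the coefficients.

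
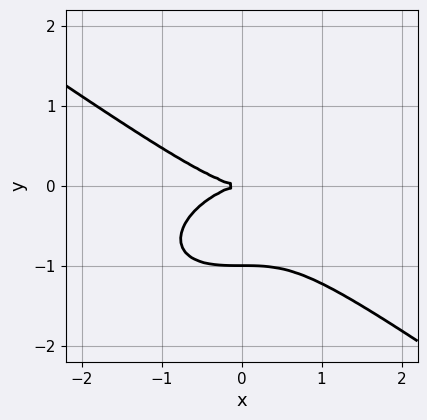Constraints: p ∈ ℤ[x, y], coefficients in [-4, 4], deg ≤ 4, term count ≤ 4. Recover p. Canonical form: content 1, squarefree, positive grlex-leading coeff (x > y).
x^3 + 3*y^3 + 3*y^2

(a) The degree is 3 — a generic line meets the curve in up to 3 points.
(b) Observable constraints: the y-axis gridline crossings are at y ∈ {-1, 0}; it crosses the x-axis at the gridline x = 0.
(c) Putting this together gives p.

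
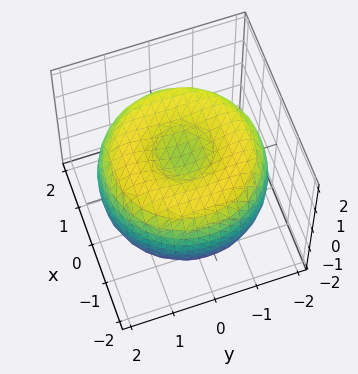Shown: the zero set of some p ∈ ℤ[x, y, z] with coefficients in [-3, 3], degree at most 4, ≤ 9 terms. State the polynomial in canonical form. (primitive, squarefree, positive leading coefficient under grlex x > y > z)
Degree: no degree-3 surface has this shape, so deg p = 4.
Symmetry: the surface is invariant under rotation about z: p = q(x² + y², z).
Observable constraints: a circular section at z = -1 has radius between 0 and 1.
Fitting integer coefficients to these (and the overall shape) gives p.

x^4 + 2*x^2*y^2 + y^4 - 3*x^2 - 3*y^2 + 3*z^2 - 2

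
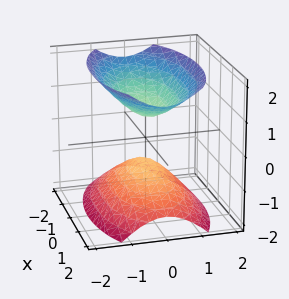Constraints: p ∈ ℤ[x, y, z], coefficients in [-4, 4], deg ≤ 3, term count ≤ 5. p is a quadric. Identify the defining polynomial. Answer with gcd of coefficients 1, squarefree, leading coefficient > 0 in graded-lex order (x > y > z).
x^2 + 3*y^2 - 2*z^2 + 1

1. I count 2 distinct pieces.
2. deg p = 2.
3. Symmetries: mirror symmetry z ↦ −z ⇒ only even powers of z; mirror symmetry y ↦ −y ⇒ only even powers of y; mirror symmetry x ↦ −x ⇒ only even powers of x.
4. Observable constraints: the surface avoids every integer y-axis point in the box; the surface avoids every integer x-axis point in the box.
5. Matching integer coefficients to the picture gives p.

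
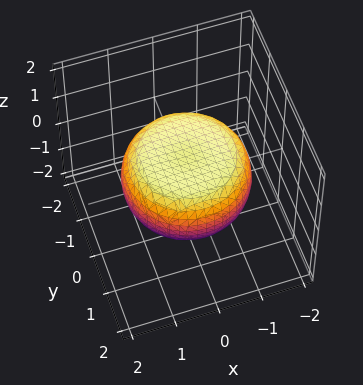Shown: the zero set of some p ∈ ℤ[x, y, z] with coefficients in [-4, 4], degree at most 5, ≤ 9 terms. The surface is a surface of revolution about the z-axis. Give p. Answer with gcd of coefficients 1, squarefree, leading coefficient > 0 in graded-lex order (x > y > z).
1. The degree is 4 — no degree-3 surface has this shape.
2. By symmetry, every cross-section ⟂ z is a circle, so x, y appear only via x² + y².
3. From the axis intercepts and sections: a circular section at z = 0 has radius between 1 and 2.
4. Fitting integer coefficients to these (and the overall shape) gives p.

x^4 + 2*x^2*y^2 + y^4 - x^2 - y^2 + 3*z^2 - 2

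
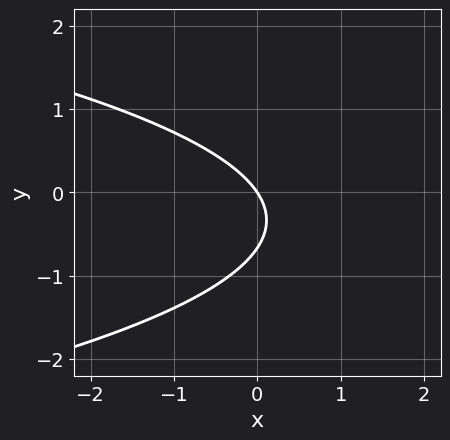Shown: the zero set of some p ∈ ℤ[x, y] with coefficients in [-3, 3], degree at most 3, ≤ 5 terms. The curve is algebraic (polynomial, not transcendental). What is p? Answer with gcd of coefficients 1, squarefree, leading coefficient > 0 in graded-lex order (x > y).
3*y^2 + 3*x + 2*y

1. deg p = 2. A generic line meets the curve in up to 2 points.
2. Against the integer gridlines: it crosses the x-axis at the gridline x = 0; one y-axis crossing is at y = 0.
3. Fitting integer coefficients to these (and the overall shape) gives p.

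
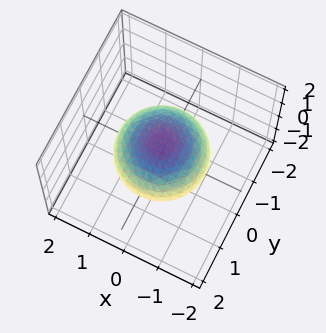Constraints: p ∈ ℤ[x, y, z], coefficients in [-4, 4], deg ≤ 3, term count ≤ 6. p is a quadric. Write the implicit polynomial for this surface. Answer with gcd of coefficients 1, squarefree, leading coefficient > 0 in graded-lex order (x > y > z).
2*x^2 + 2*y^2 + 3*z^2 - 3

(a) The degree is 2 — bounded and convex; a quadric.
(b) Symmetries: rotational symmetry about the z-axis ⇒ p depends on x, y only through x² + y²; it's symmetric under z → −z, forcing even powers of z.
(c) Against the integer gridlines: the z-axis gridline crossings are at z ∈ {-1, 1}; a circular section at z = 0 has radius between 1 and 2.
(d) Together with the visible shape, these determine p as stated.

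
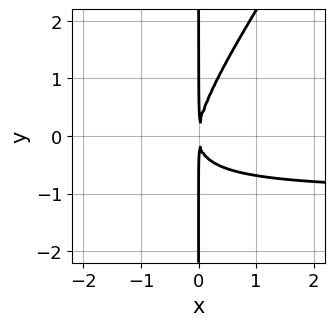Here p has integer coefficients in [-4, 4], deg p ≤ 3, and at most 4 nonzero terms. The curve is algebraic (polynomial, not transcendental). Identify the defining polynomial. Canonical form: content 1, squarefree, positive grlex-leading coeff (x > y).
3*x^2*y - 2*x*y^2 + 3*x^2

deg p = 3. The shape is more complex than any degree-2 curve.
Against the integer gridlines: every point of the y-axis in the box is on the curve.
Assembling these constraints gives the stated polynomial.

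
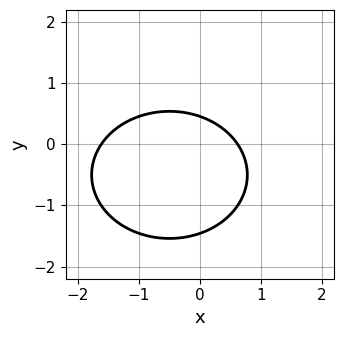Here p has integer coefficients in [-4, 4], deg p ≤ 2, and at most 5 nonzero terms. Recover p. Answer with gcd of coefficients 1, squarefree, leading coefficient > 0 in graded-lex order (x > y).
1. The degree is 2 — no degree-1 curve has this shape.
2. The integer polynomial consistent with all of this is the stated p.

2*x^2 + 3*y^2 + 2*x + 3*y - 2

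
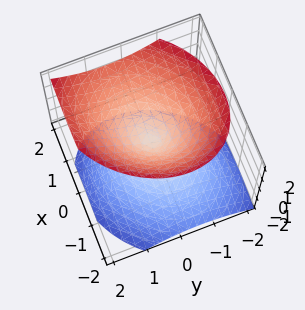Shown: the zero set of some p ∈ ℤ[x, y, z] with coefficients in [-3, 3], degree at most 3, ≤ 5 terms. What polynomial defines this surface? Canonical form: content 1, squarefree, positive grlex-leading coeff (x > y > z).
2*x^2 - x*y - x*z + 2*y^2 - 2*z^2

deg p = 2. A generic line meets the surface in up to 2 points.
From the visible intercepts: it crosses the y-axis at the gridline y = 0; it crosses the z-axis at the gridline z = 0; it meets the x-axis at x = 0 (among the integer gridlines).
Solving for integer coefficients yields p as stated.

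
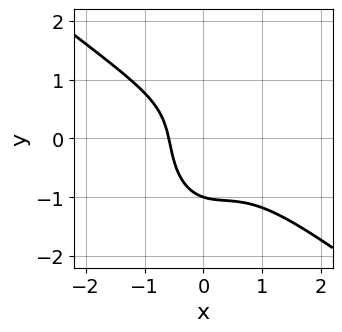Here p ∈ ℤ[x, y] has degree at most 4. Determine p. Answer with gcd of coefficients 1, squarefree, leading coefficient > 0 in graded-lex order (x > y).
2*x^3 + 2*x^2*y + y^3 + x + 1

(a) The degree is 3 — a generic line meets the curve in up to 3 points.
(b) From the visible intercepts: it meets the y-axis at y = -1 (among the integer gridlines).
(c) Together with the visible shape, these determine p as stated.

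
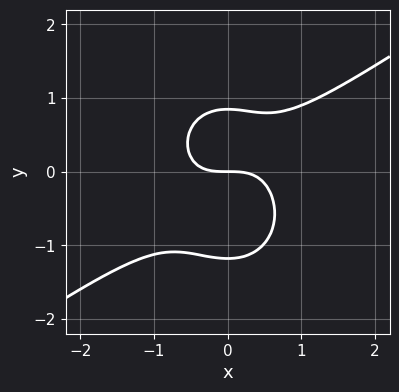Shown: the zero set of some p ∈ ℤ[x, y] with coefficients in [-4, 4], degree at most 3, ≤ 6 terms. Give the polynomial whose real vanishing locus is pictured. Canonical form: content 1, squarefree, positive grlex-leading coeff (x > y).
3*x^3 - 3*x^2*y - 3*y^3 - y^2 + 3*y

1. The degree is 3 — no degree-2 curve has this shape.
2. Reading off the gridlines: it meets the y-axis at y = 0 (among the integer gridlines); one x-axis crossing is at x = 0.
3. The integer polynomial consistent with all of this is the stated p.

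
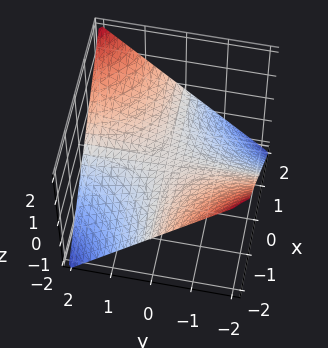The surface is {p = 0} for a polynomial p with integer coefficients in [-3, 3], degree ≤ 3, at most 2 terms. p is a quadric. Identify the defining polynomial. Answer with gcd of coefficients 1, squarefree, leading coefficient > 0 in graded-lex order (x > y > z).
x*y - 2*z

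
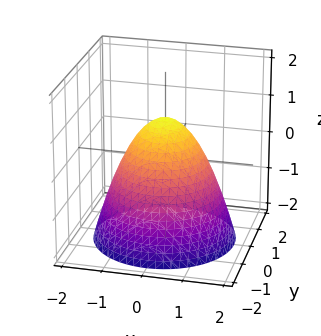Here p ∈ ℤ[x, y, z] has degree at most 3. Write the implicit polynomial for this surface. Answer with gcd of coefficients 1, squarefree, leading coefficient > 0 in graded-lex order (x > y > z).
x^2 + y^2 + z - 1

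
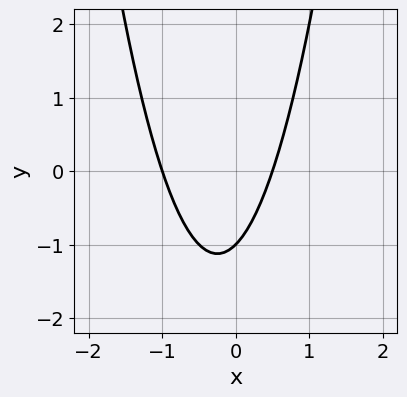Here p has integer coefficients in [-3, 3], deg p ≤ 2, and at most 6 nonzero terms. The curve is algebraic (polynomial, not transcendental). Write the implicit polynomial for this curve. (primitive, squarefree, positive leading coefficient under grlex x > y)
The degree is 2 — the shape is more complex than any degree-1 curve.
Against the integer gridlines: one y-axis crossing is at y = -1; it crosses the x-axis at the gridline x = -1.
Assembling these constraints gives the stated polynomial.

2*x^2 + x - y - 1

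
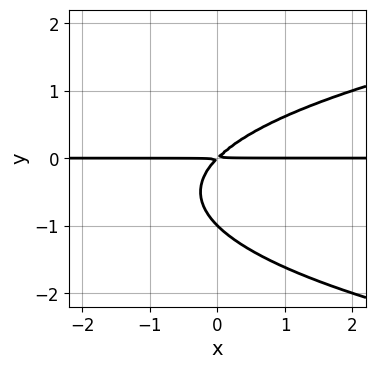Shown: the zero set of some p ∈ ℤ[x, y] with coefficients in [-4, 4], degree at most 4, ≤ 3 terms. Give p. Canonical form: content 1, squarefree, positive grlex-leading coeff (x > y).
(a) deg p = 3. No degree-2 curve has this shape.
(b) Against the integer gridlines: one y-axis crossing is at y = -1; the visible x-axis segment lies entirely on the curve.
(c) Fitting integer coefficients to these (and the overall shape) gives p.

y^3 - x*y + y^2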